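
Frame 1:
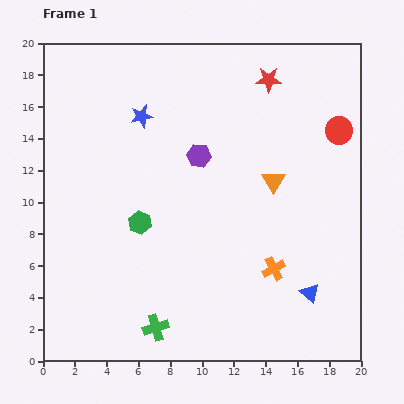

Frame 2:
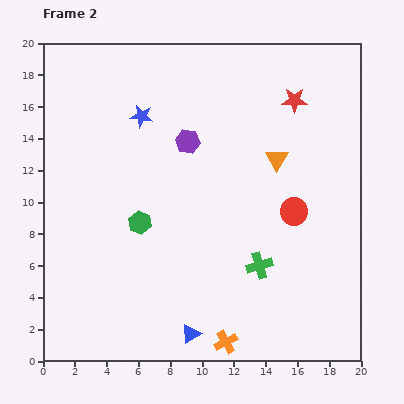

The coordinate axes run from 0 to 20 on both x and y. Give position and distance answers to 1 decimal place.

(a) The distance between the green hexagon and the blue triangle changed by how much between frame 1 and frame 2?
-3.9

Distance in frame 1: 11.6. Distance in frame 2: 7.7.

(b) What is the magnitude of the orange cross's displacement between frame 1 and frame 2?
5.5

The orange cross moved from (14.5, 5.8) to (11.5, 1.2), a distance of √(3.0² + 4.6²) ≈ 5.5.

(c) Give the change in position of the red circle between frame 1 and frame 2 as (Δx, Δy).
(-2.8, -5.1)

The red circle was at (18.6, 14.5) in frame 1 and (15.8, 9.4) in frame 2.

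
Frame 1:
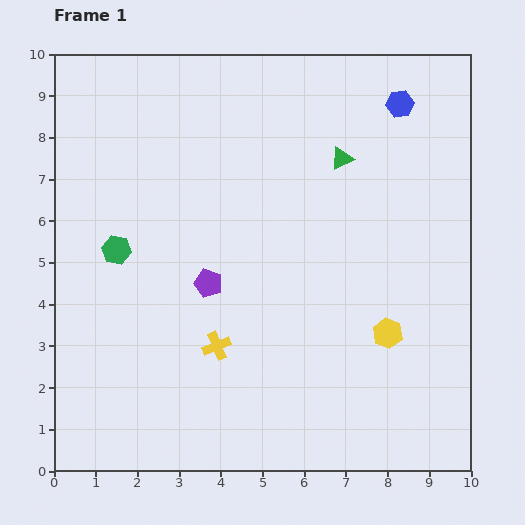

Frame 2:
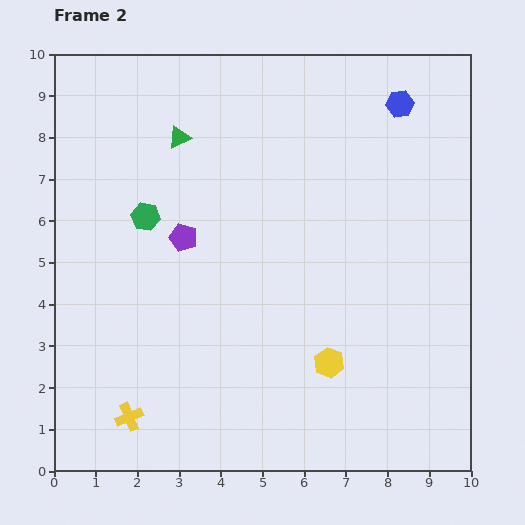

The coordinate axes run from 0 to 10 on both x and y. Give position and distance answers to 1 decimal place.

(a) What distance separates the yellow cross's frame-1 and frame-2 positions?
2.7

The yellow cross moved from (3.9, 3.0) to (1.8, 1.3), a distance of √(2.1² + 1.7²) ≈ 2.7.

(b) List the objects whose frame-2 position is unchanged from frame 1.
the blue hexagon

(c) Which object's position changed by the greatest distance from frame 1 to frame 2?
the green triangle

(moved 3.9; next 2.7)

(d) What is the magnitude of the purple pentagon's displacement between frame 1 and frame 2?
1.3

The purple pentagon moved from (3.7, 4.5) to (3.1, 5.6), a distance of √(0.6² + 1.1²) ≈ 1.3.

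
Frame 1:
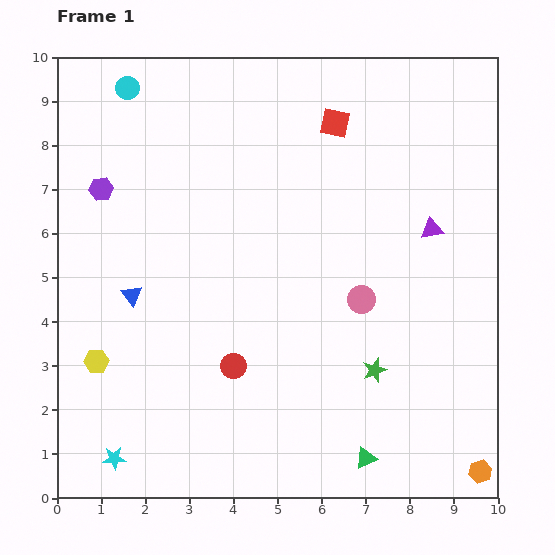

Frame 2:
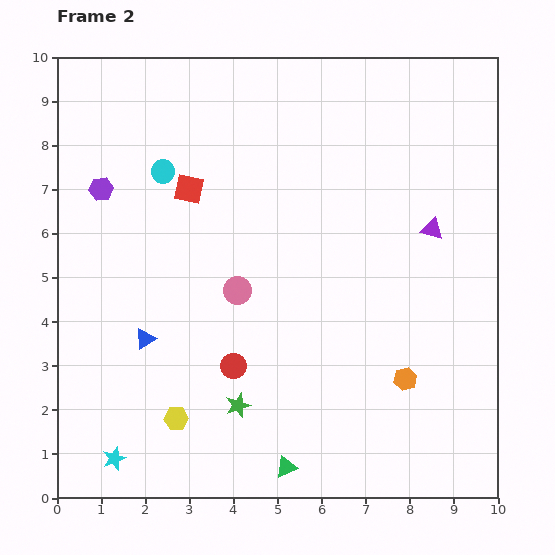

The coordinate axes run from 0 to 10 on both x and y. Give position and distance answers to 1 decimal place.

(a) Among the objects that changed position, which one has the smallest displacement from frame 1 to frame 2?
the blue triangle

(moved 1.0)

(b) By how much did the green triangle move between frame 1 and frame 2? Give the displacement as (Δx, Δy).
(-1.8, -0.2)

The green triangle was at (7.0, 0.9) in frame 1 and (5.2, 0.7) in frame 2.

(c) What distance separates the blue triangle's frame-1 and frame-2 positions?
1.0

The blue triangle moved from (1.7, 4.6) to (2.0, 3.6), a distance of √(0.3² + 1.0²) ≈ 1.0.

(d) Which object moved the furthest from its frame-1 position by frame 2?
the red square

(moved 3.6; next 3.2)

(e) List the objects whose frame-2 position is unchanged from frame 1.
the cyan star, the red circle, the purple hexagon, the purple triangle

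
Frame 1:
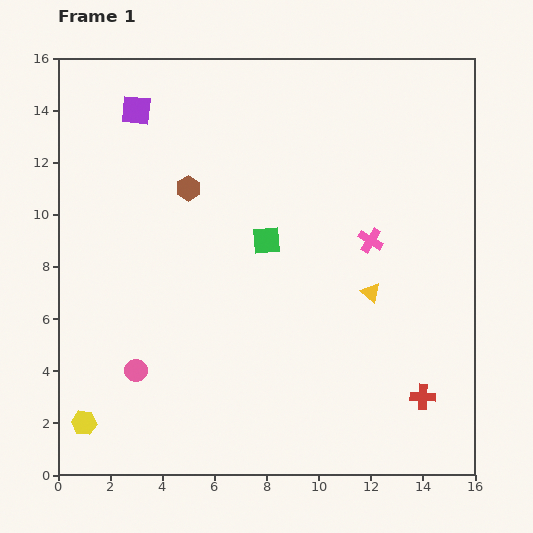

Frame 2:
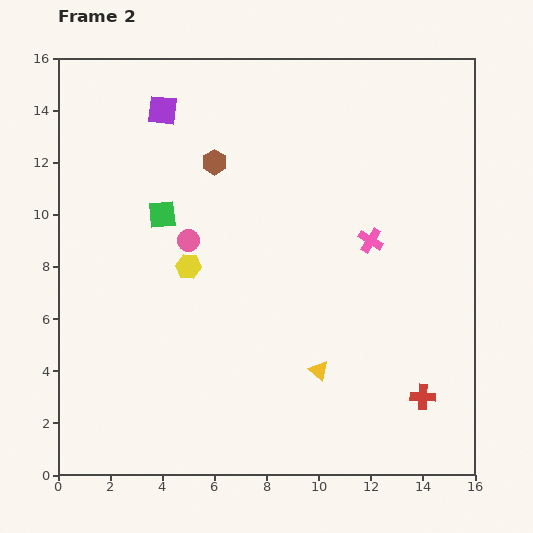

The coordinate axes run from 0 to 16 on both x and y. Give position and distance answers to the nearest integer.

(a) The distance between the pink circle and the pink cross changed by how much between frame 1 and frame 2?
-3

Distance in frame 1: 10. Distance in frame 2: 7.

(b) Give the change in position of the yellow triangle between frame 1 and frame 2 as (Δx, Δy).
(-2, -3)

The yellow triangle was at (12, 7) in frame 1 and (10, 4) in frame 2.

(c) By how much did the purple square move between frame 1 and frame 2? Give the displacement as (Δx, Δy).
(1, 0)

The purple square was at (3, 14) in frame 1 and (4, 14) in frame 2.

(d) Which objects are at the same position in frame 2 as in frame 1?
the red cross, the pink cross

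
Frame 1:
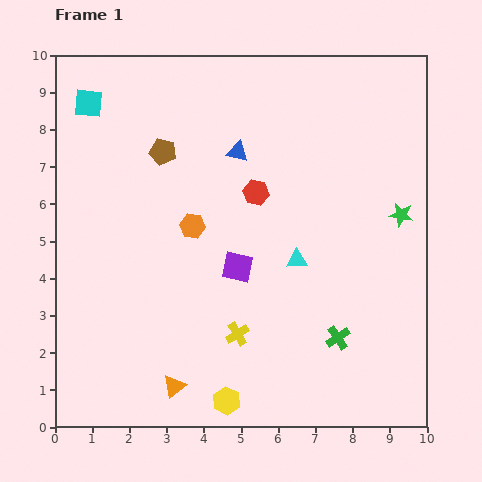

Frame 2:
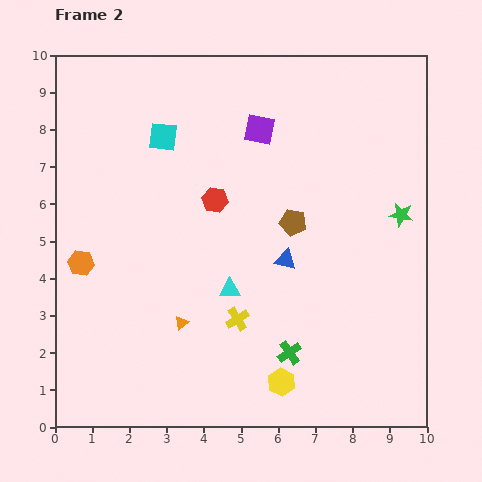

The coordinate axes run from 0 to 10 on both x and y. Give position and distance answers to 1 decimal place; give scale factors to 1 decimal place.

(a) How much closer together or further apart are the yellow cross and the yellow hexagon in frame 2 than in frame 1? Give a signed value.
+0.3

Distance in frame 1: 1.8. Distance in frame 2: 2.1.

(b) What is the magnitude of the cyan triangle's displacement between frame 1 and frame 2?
2.0

The cyan triangle moved from (6.5, 4.5) to (4.7, 3.7), a distance of √(1.8² + 0.8²) ≈ 2.0.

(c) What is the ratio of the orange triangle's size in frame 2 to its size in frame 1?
0.6×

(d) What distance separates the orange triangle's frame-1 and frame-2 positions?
1.7

The orange triangle moved from (3.2, 1.1) to (3.4, 2.8), a distance of √(0.2² + 1.7²) ≈ 1.7.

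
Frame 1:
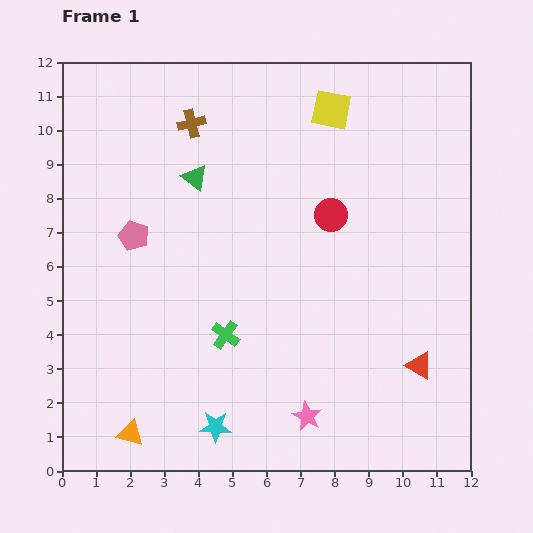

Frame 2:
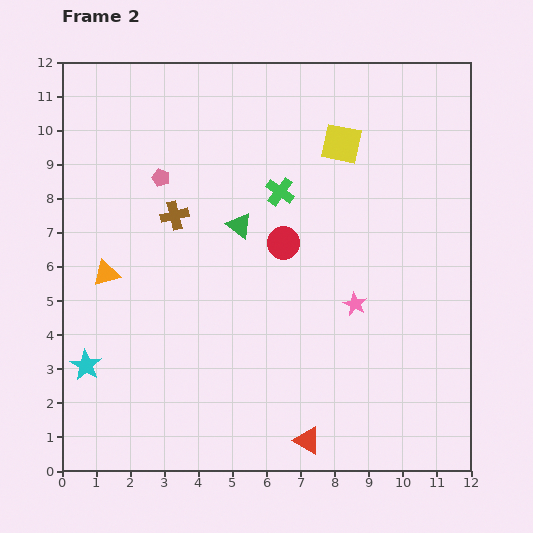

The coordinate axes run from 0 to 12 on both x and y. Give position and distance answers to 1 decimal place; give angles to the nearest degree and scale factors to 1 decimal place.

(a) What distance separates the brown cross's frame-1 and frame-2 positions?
2.7

The brown cross moved from (3.8, 10.2) to (3.3, 7.5), a distance of √(0.5² + 2.7²) ≈ 2.7.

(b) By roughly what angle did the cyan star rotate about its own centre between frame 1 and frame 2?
30° clockwise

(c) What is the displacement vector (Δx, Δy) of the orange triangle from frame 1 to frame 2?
(-0.7, 4.7)

The orange triangle was at (2.0, 1.1) in frame 1 and (1.3, 5.8) in frame 2.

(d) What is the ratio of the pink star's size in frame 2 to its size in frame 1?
0.8×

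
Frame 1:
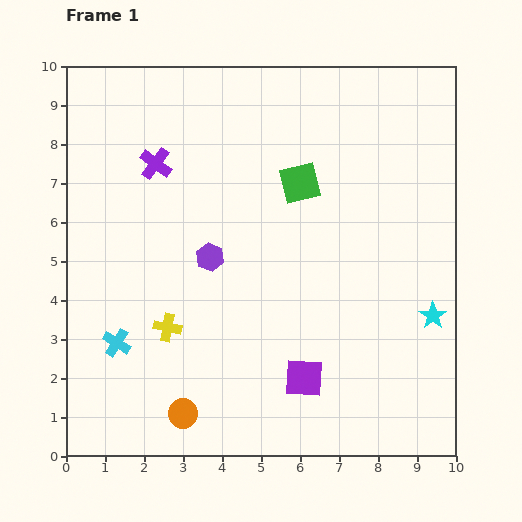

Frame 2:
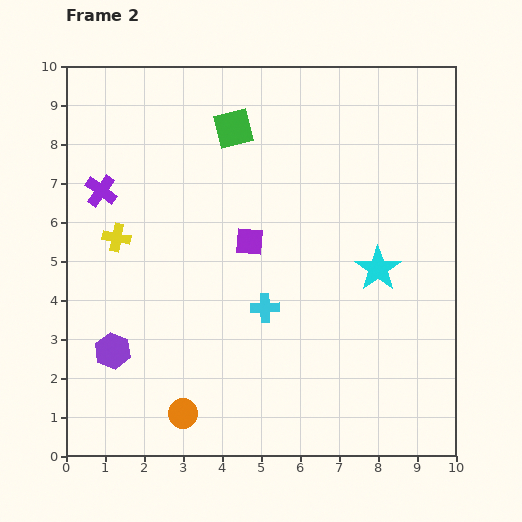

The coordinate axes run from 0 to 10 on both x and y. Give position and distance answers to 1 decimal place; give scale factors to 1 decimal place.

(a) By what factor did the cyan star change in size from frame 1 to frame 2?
1.7×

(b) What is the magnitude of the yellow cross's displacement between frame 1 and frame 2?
2.6

The yellow cross moved from (2.6, 3.3) to (1.3, 5.6), a distance of √(1.3² + 2.3²) ≈ 2.6.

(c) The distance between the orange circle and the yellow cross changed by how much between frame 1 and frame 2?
+2.6

Distance in frame 1: 2.2. Distance in frame 2: 4.8.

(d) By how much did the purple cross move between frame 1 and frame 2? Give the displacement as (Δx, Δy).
(-1.4, -0.7)

The purple cross was at (2.3, 7.5) in frame 1 and (0.9, 6.8) in frame 2.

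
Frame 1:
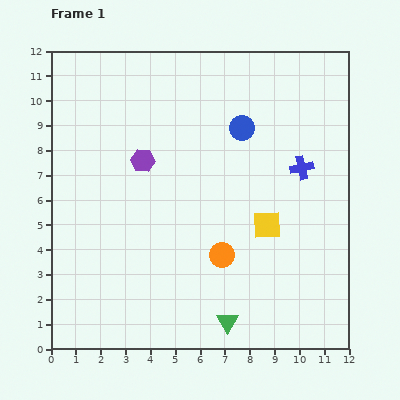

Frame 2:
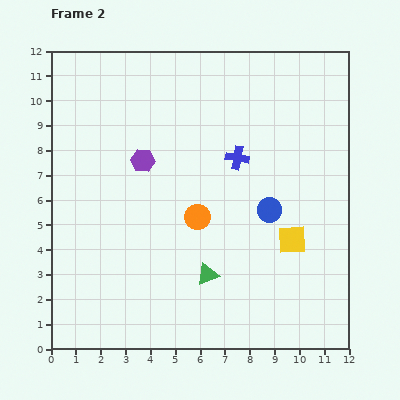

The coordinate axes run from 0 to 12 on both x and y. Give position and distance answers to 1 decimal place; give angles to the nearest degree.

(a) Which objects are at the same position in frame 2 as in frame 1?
the purple hexagon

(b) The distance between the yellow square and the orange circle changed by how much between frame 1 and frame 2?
+1.7

Distance in frame 1: 2.2. Distance in frame 2: 3.9.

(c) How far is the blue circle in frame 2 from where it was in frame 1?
3.5

The blue circle moved from (7.7, 8.9) to (8.8, 5.6), a distance of √(1.1² + 3.3²) ≈ 3.5.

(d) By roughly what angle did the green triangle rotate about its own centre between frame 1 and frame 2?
39° clockwise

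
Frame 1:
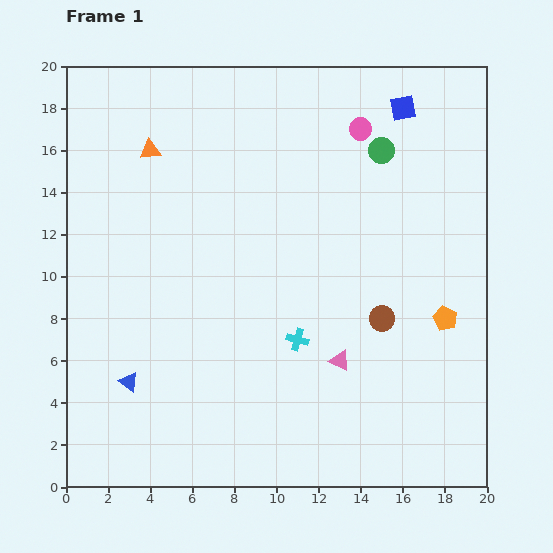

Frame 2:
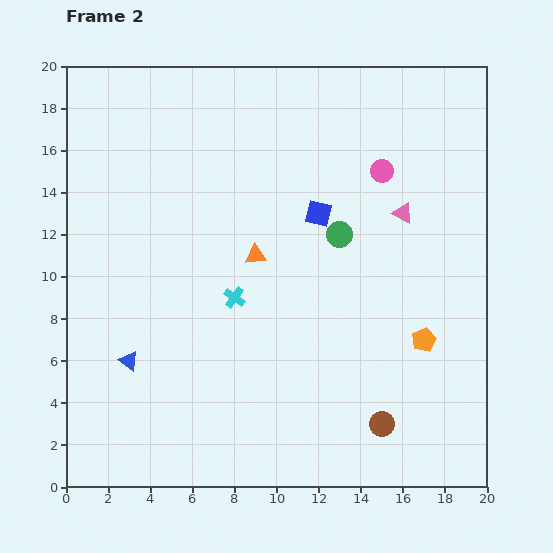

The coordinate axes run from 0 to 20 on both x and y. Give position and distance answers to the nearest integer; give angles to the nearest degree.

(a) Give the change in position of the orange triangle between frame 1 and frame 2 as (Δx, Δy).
(5, -5)

The orange triangle was at (4, 16) in frame 1 and (9, 11) in frame 2.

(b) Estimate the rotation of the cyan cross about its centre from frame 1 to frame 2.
19° clockwise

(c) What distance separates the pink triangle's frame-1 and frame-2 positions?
8

The pink triangle moved from (13, 6) to (16, 13), a distance of √(3² + 7²) ≈ 8.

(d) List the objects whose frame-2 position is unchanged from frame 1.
none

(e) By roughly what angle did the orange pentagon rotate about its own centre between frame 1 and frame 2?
22° clockwise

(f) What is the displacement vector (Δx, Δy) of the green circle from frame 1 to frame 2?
(-2, -4)

The green circle was at (15, 16) in frame 1 and (13, 12) in frame 2.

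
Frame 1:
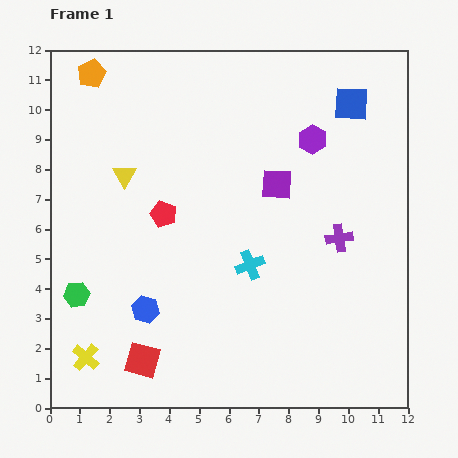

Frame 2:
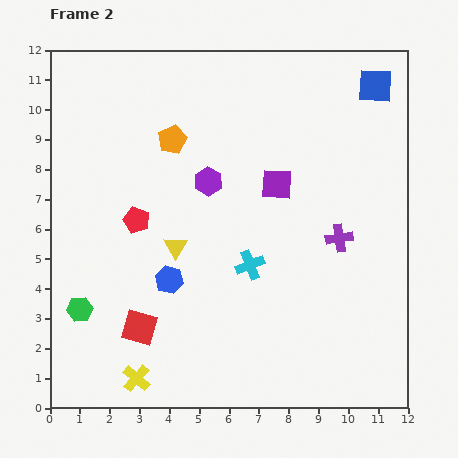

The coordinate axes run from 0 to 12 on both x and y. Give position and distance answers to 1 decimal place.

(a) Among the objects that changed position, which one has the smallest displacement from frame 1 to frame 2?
the green hexagon

(moved 0.5)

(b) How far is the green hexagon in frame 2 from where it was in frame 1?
0.5

The green hexagon moved from (0.9, 3.8) to (1.0, 3.3), a distance of √(0.1² + 0.5²) ≈ 0.5.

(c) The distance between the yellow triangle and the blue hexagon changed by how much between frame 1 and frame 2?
-3.5

Distance in frame 1: 4.6. Distance in frame 2: 1.1.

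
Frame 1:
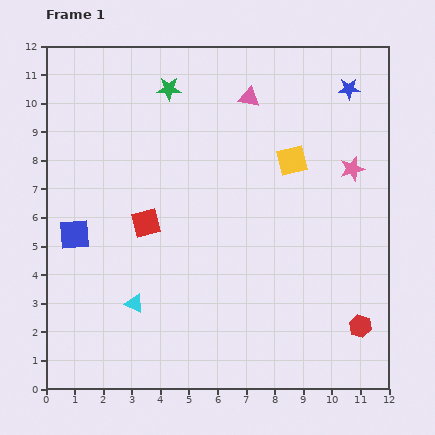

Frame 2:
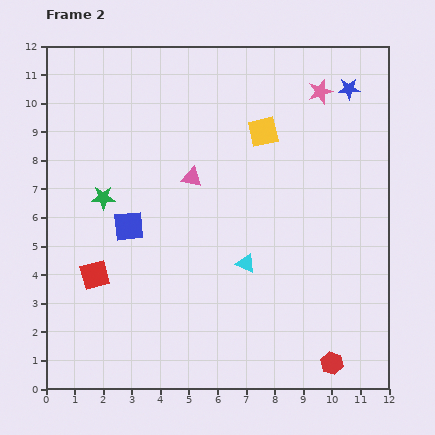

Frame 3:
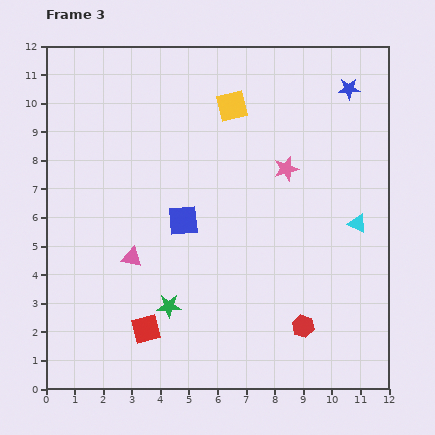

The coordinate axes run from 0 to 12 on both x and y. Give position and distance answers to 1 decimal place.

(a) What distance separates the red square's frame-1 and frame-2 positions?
2.5

The red square moved from (3.5, 5.8) to (1.7, 4.0), a distance of √(1.8² + 1.8²) ≈ 2.5.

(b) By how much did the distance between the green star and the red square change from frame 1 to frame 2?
-2.1

Distance in frame 1: 4.8. Distance in frame 2: 2.7.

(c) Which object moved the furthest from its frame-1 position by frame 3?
the cyan triangle

(moved 8.3; next 7.6)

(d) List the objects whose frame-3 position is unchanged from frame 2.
the blue star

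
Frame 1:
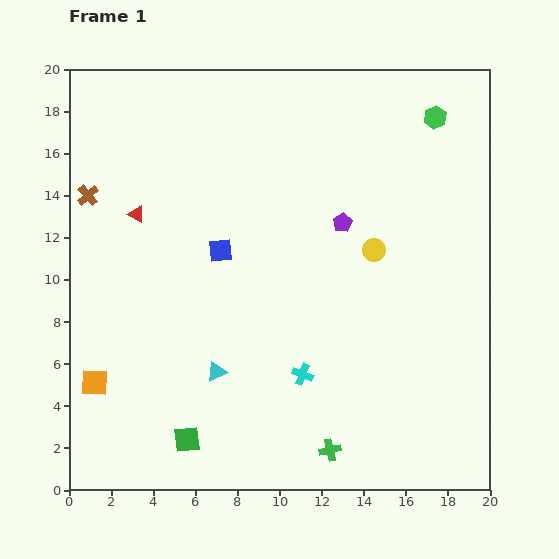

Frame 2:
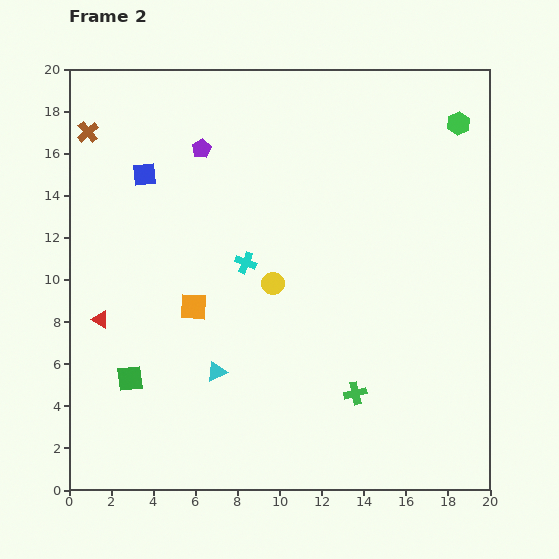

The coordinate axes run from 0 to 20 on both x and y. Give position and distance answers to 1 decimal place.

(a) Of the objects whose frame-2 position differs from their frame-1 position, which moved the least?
the green hexagon

(moved 1.1)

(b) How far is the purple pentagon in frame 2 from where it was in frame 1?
7.6

The purple pentagon moved from (13.0, 12.7) to (6.3, 16.2), a distance of √(6.7² + 3.5²) ≈ 7.6.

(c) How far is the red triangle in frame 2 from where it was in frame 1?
5.3

The red triangle moved from (3.2, 13.1) to (1.5, 8.1), a distance of √(1.7² + 5.0²) ≈ 5.3.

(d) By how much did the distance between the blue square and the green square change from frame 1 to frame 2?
+0.6

Distance in frame 1: 9.1. Distance in frame 2: 9.7.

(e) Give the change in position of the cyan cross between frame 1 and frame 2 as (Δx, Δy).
(-2.7, 5.3)

The cyan cross was at (11.1, 5.5) in frame 1 and (8.4, 10.8) in frame 2.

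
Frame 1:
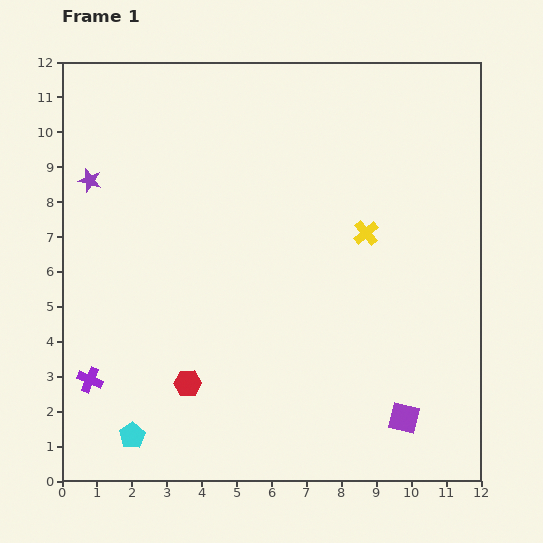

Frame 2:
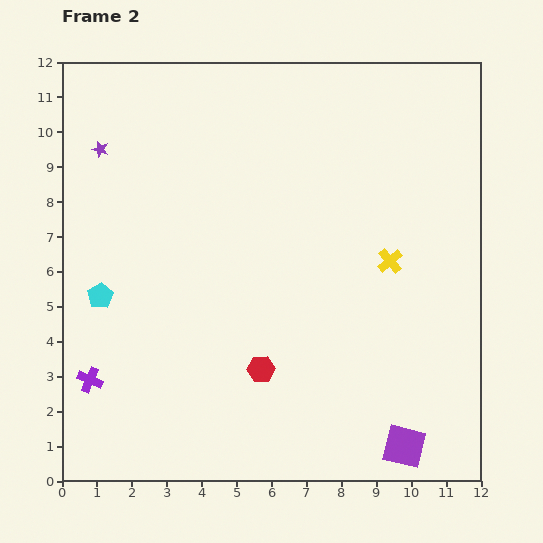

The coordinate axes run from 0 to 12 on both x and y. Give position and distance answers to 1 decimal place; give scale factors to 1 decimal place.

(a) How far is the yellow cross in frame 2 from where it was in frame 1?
1.1

The yellow cross moved from (8.7, 7.1) to (9.4, 6.3), a distance of √(0.7² + 0.8²) ≈ 1.1.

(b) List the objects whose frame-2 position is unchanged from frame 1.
the purple cross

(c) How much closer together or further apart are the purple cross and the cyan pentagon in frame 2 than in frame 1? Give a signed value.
+0.4

Distance in frame 1: 2.0. Distance in frame 2: 2.4.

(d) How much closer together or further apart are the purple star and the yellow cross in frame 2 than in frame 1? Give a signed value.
+0.9

Distance in frame 1: 8.0. Distance in frame 2: 8.9.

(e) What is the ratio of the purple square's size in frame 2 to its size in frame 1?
1.4×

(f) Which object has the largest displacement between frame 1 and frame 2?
the cyan pentagon

(moved 4.1; next 2.1)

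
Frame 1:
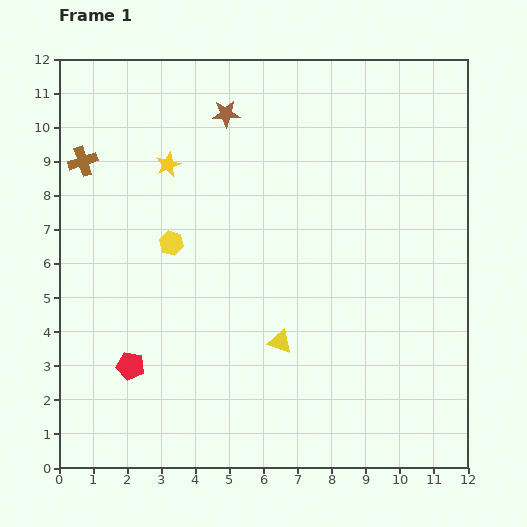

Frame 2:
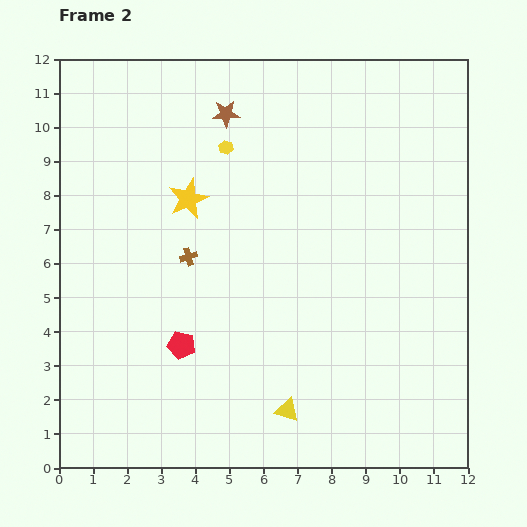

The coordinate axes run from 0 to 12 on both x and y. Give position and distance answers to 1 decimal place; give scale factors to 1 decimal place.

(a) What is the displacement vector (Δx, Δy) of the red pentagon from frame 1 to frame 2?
(1.5, 0.6)

The red pentagon was at (2.1, 3.0) in frame 1 and (3.6, 3.6) in frame 2.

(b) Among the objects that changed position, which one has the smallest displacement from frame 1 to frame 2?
the yellow star

(moved 1.2)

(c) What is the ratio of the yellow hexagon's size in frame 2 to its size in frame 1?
0.6×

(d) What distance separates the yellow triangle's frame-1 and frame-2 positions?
2.0

The yellow triangle moved from (6.5, 3.7) to (6.7, 1.7), a distance of √(0.2² + 2.0²) ≈ 2.0.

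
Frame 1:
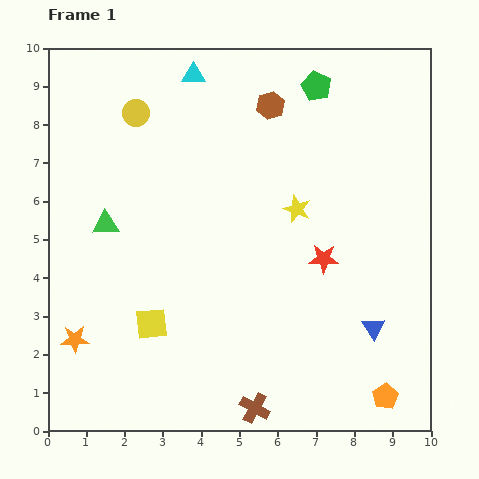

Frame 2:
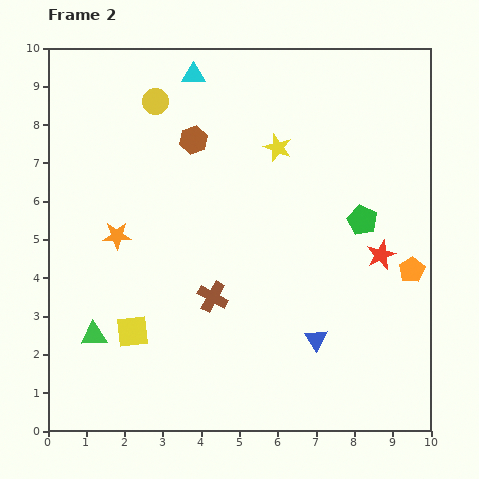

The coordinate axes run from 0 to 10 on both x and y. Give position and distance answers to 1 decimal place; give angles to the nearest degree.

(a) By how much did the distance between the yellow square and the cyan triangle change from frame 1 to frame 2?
+0.3

Distance in frame 1: 6.6. Distance in frame 2: 6.9.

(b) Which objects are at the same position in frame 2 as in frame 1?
the cyan triangle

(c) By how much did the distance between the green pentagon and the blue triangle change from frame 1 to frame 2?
-3.2

Distance in frame 1: 6.5. Distance in frame 2: 3.3.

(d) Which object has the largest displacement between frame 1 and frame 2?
the green pentagon

(moved 3.7; next 3.4)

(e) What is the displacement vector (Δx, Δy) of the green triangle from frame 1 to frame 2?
(-0.3, -2.9)

The green triangle was at (1.5, 5.4) in frame 1 and (1.2, 2.5) in frame 2.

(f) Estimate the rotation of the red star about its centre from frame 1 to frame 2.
24° counter-clockwise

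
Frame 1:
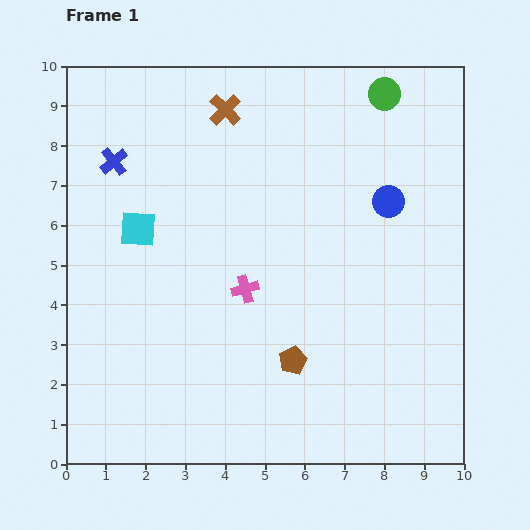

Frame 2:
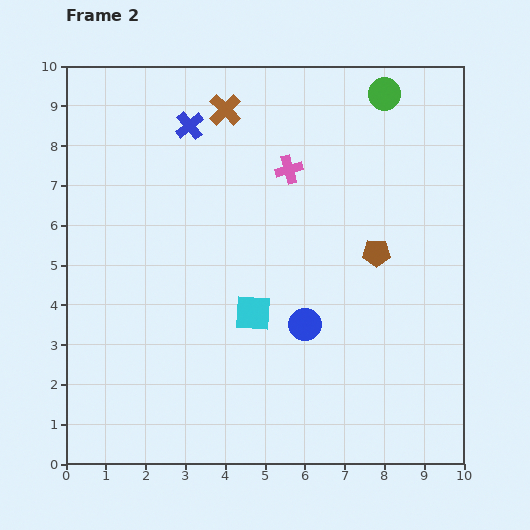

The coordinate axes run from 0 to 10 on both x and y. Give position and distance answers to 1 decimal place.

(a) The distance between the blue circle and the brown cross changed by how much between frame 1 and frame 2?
+1.1

Distance in frame 1: 4.7. Distance in frame 2: 5.8.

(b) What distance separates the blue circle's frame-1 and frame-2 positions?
3.7

The blue circle moved from (8.1, 6.6) to (6.0, 3.5), a distance of √(2.1² + 3.1²) ≈ 3.7.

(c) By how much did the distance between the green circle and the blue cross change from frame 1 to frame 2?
-2.0

Distance in frame 1: 7.0. Distance in frame 2: 5.0.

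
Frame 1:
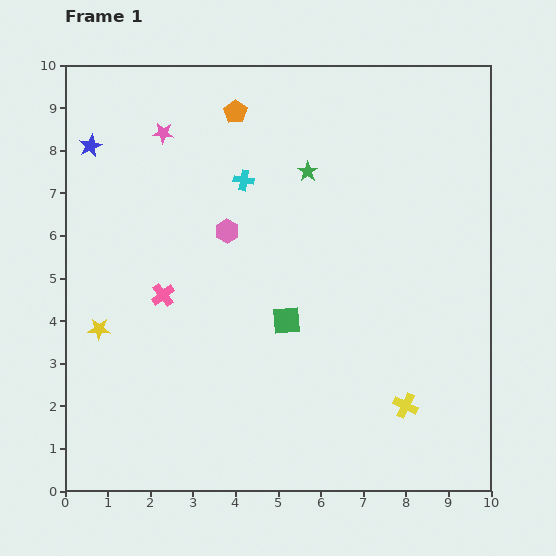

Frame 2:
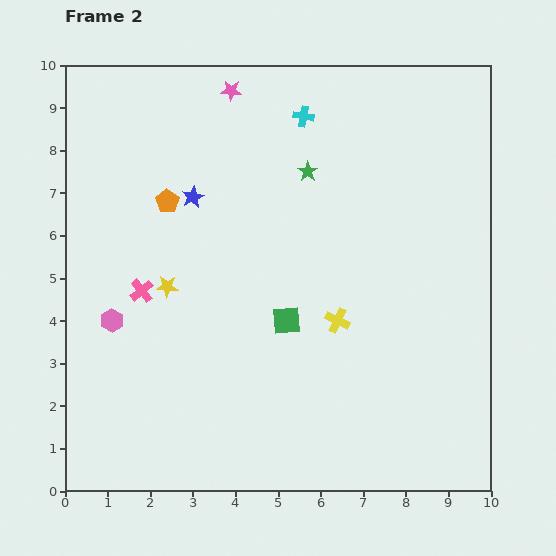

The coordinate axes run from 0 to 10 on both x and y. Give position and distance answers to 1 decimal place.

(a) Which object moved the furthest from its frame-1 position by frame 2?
the pink hexagon

(moved 3.4; next 2.7)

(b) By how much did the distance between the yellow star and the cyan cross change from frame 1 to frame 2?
+0.2

Distance in frame 1: 4.9. Distance in frame 2: 5.1.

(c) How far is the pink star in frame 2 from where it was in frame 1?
1.9

The pink star moved from (2.3, 8.4) to (3.9, 9.4), a distance of √(1.6² + 1.0²) ≈ 1.9.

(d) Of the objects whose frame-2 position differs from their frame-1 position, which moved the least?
the pink cross

(moved 0.5)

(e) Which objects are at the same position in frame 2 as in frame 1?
the green star, the green square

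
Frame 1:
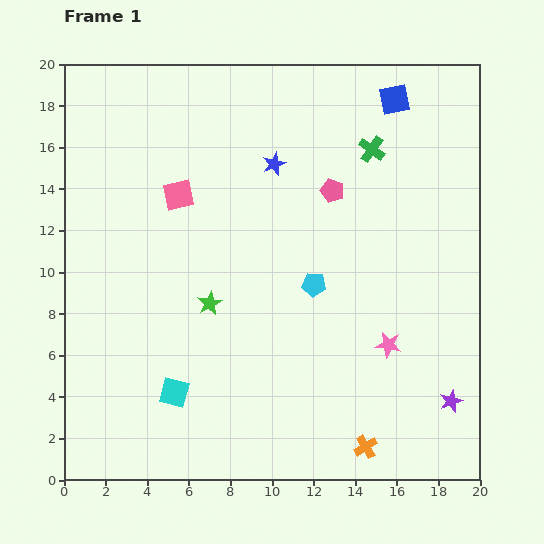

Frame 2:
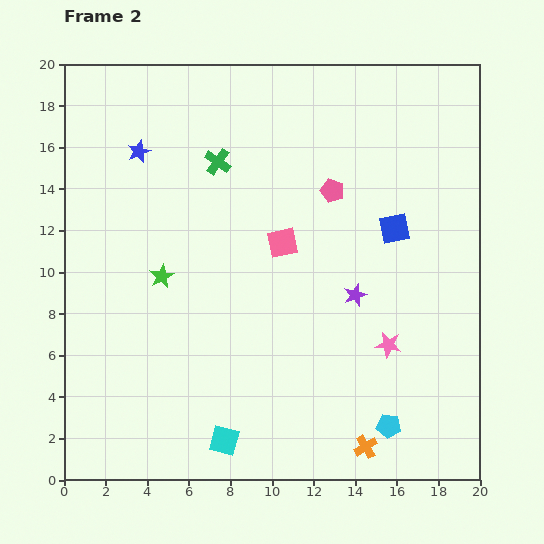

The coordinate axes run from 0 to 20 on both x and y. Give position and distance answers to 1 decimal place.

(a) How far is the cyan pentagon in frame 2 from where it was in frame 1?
7.7

The cyan pentagon moved from (12.0, 9.4) to (15.6, 2.6), a distance of √(3.6² + 6.8²) ≈ 7.7.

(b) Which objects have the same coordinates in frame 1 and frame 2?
the pink pentagon, the orange cross, the pink star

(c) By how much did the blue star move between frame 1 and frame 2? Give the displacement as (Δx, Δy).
(-6.5, 0.6)

The blue star was at (10.1, 15.2) in frame 1 and (3.6, 15.8) in frame 2.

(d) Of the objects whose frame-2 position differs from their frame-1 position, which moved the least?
the green star

(moved 2.6)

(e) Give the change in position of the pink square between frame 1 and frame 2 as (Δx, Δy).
(5.0, -2.3)

The pink square was at (5.5, 13.7) in frame 1 and (10.5, 11.4) in frame 2.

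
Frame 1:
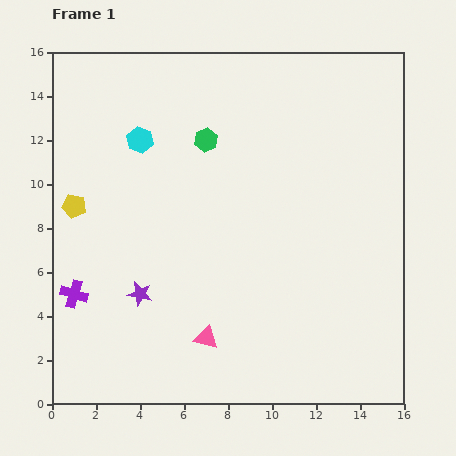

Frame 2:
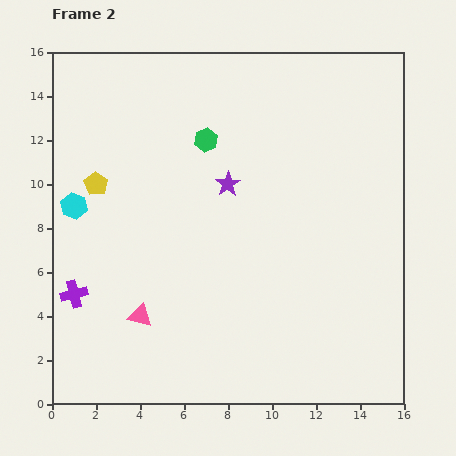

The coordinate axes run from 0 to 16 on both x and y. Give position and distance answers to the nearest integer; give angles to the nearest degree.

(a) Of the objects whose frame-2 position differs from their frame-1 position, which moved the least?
the yellow pentagon

(moved 1)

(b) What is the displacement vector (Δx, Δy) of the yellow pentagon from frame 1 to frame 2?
(1, 1)

The yellow pentagon was at (1, 9) in frame 1 and (2, 10) in frame 2.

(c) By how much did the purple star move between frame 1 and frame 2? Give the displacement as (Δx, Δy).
(4, 5)

The purple star was at (4, 5) in frame 1 and (8, 10) in frame 2.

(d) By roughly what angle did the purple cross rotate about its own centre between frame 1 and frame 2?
31° counter-clockwise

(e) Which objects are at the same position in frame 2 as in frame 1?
the green hexagon, the purple cross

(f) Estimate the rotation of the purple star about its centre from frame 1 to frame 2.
27° clockwise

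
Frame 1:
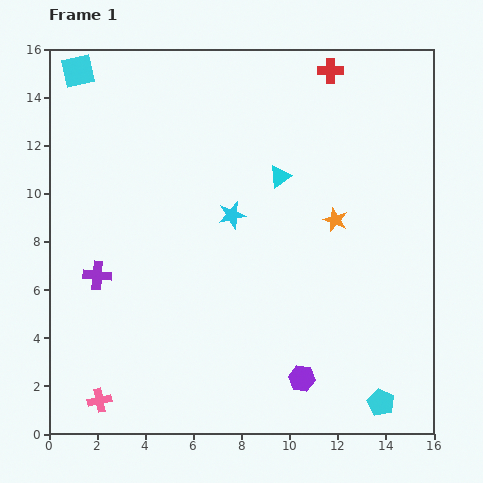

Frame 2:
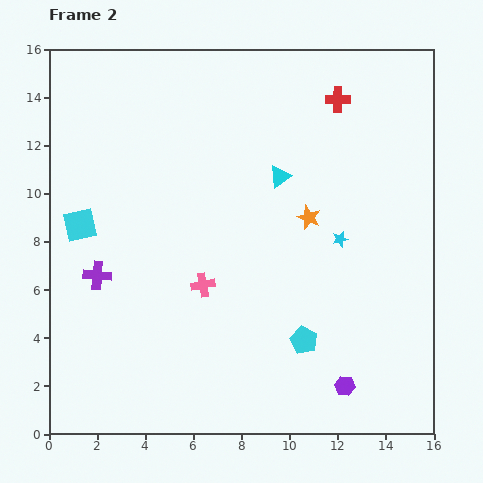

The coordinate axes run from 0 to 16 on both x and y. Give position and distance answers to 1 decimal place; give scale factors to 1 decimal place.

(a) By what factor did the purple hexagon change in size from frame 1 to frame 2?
0.8×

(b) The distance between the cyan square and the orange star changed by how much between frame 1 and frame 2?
-2.9

Distance in frame 1: 12.4. Distance in frame 2: 9.5.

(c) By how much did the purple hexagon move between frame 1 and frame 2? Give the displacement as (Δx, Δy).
(1.8, -0.3)

The purple hexagon was at (10.5, 2.3) in frame 1 and (12.3, 2.0) in frame 2.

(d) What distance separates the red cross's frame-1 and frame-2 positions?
1.2

The red cross moved from (11.7, 15.1) to (12.0, 13.9), a distance of √(0.3² + 1.2²) ≈ 1.2.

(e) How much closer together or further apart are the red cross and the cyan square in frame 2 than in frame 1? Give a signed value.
+1.4

Distance in frame 1: 10.5. Distance in frame 2: 11.9.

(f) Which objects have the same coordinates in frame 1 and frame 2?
the cyan triangle, the purple cross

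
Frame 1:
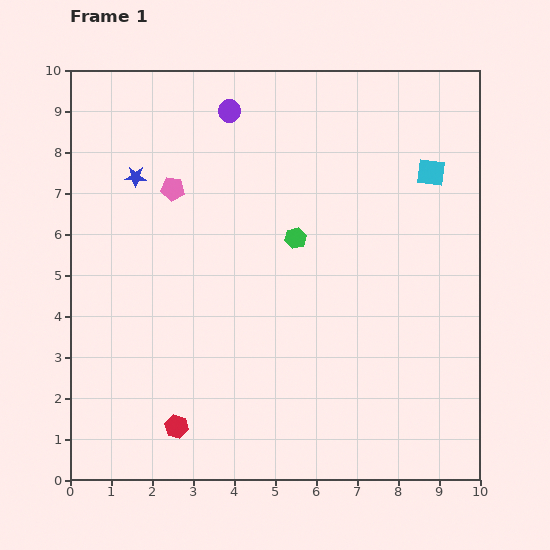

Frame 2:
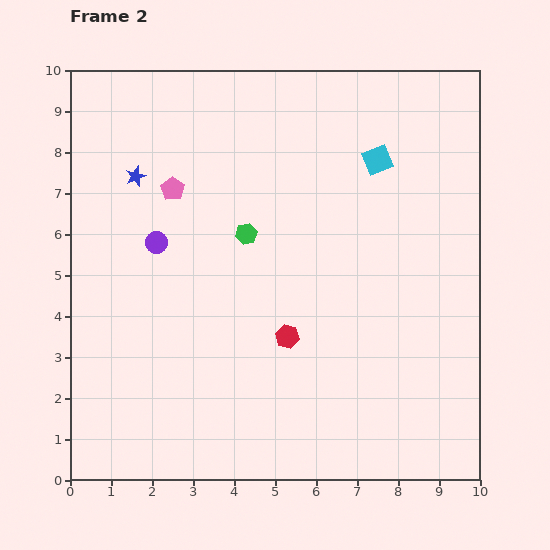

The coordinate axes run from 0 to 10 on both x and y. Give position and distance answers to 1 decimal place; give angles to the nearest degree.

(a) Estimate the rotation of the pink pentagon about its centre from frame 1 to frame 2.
28° clockwise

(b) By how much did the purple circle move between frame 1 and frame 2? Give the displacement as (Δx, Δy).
(-1.8, -3.2)

The purple circle was at (3.9, 9.0) in frame 1 and (2.1, 5.8) in frame 2.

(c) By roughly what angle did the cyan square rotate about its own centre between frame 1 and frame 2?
29° counter-clockwise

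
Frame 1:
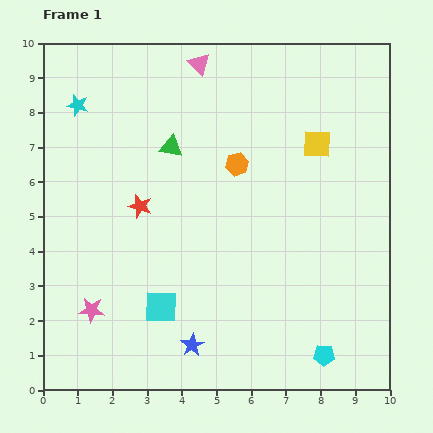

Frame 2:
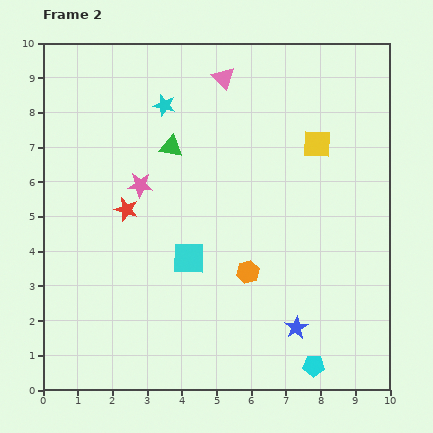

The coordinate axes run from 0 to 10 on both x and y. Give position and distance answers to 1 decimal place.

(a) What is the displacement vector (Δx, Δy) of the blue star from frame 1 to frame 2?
(3.0, 0.5)

The blue star was at (4.3, 1.3) in frame 1 and (7.3, 1.8) in frame 2.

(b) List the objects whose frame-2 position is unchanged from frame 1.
the yellow square, the green triangle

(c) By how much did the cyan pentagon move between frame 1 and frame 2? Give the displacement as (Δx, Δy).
(-0.3, -0.3)

The cyan pentagon was at (8.1, 1.0) in frame 1 and (7.8, 0.7) in frame 2.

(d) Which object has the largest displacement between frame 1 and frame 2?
the pink star

(moved 3.9; next 3.1)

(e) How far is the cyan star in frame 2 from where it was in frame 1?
2.5

The cyan star moved from (1.0, 8.2) to (3.5, 8.2), a distance of √(2.5² + 0.0²) ≈ 2.5.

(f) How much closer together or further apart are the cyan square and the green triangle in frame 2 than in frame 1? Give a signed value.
-1.4

Distance in frame 1: 4.6. Distance in frame 2: 3.2.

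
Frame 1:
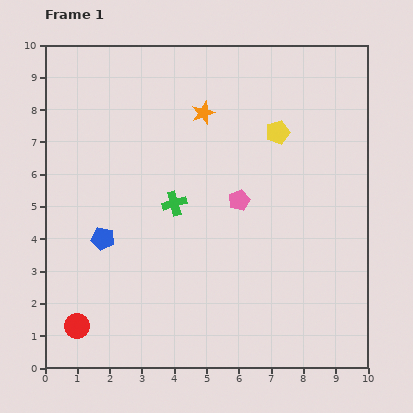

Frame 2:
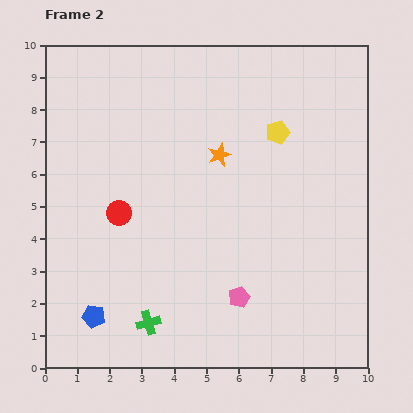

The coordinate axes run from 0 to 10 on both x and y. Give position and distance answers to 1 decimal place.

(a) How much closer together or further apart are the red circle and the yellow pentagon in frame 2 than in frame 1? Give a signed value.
-3.1

Distance in frame 1: 8.6. Distance in frame 2: 5.5.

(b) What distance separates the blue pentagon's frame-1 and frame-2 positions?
2.4

The blue pentagon moved from (1.8, 4.0) to (1.5, 1.6), a distance of √(0.3² + 2.4²) ≈ 2.4.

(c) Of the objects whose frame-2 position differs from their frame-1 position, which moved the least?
the orange star

(moved 1.4)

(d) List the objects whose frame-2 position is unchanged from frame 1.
the yellow pentagon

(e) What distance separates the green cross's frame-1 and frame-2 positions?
3.8

The green cross moved from (4.0, 5.1) to (3.2, 1.4), a distance of √(0.8² + 3.7²) ≈ 3.8.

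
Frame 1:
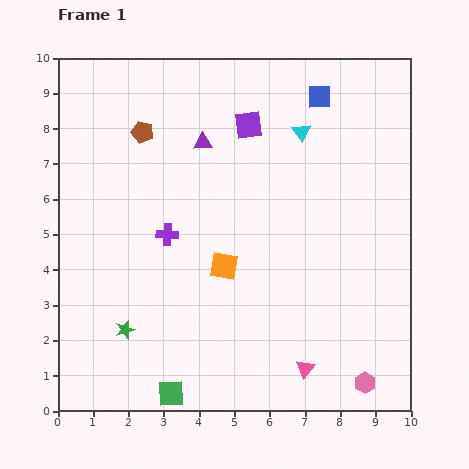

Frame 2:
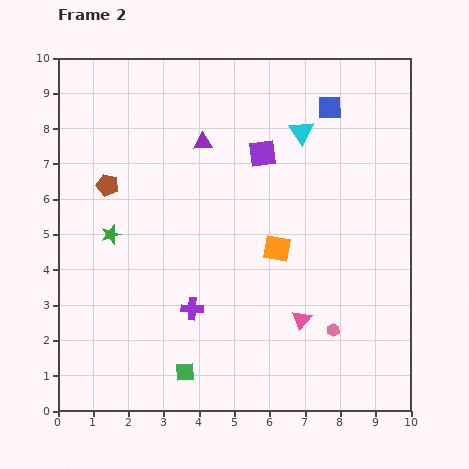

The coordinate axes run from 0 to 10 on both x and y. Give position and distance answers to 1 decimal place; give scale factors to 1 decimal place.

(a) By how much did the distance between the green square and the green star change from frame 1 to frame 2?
+2.2

Distance in frame 1: 2.2. Distance in frame 2: 4.4.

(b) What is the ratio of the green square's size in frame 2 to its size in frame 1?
0.7×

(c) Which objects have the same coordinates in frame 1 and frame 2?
the cyan triangle, the purple triangle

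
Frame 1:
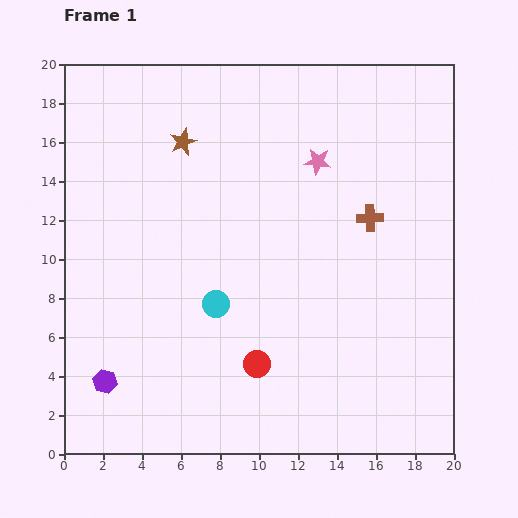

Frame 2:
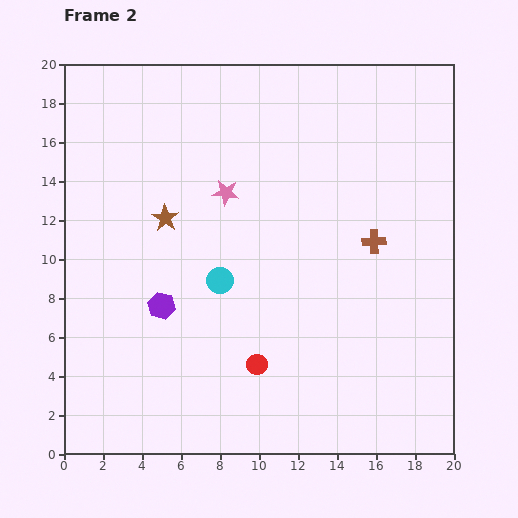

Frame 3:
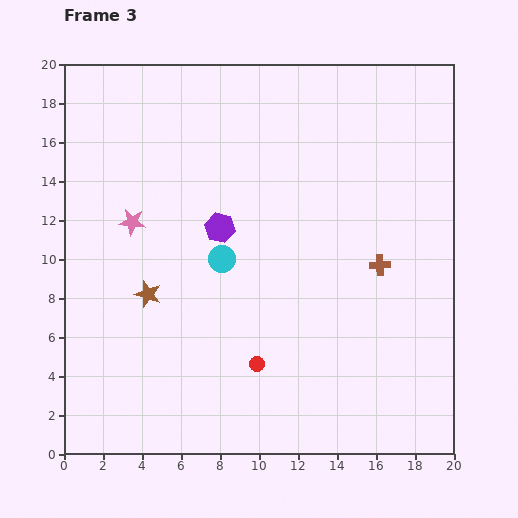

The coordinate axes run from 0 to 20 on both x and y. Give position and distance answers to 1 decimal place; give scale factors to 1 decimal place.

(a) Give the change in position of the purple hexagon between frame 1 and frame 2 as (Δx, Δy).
(2.9, 3.9)

The purple hexagon was at (2.1, 3.7) in frame 1 and (5.0, 7.6) in frame 2.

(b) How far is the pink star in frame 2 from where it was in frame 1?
5.0

The pink star moved from (13.0, 15.0) to (8.3, 13.4), a distance of √(4.7² + 1.6²) ≈ 5.0.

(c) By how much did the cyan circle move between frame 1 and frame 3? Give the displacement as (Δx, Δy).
(0.3, 2.3)

The cyan circle was at (7.8, 7.7) in frame 1 and (8.1, 10.0) in frame 3.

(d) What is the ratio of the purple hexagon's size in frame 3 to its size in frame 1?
1.3×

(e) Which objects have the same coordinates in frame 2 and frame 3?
the red circle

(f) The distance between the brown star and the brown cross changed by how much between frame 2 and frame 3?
+1.2

Distance in frame 2: 10.8. Distance in frame 3: 12.0.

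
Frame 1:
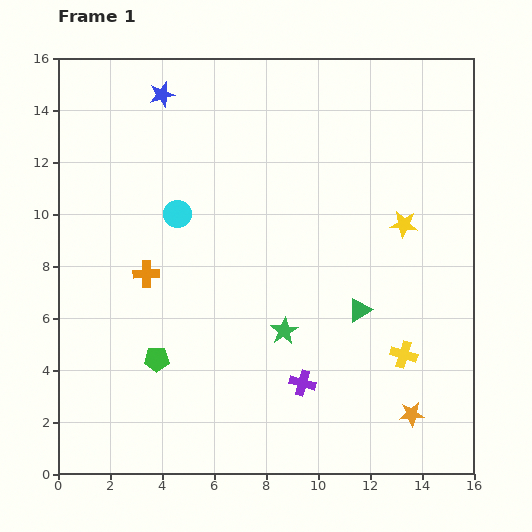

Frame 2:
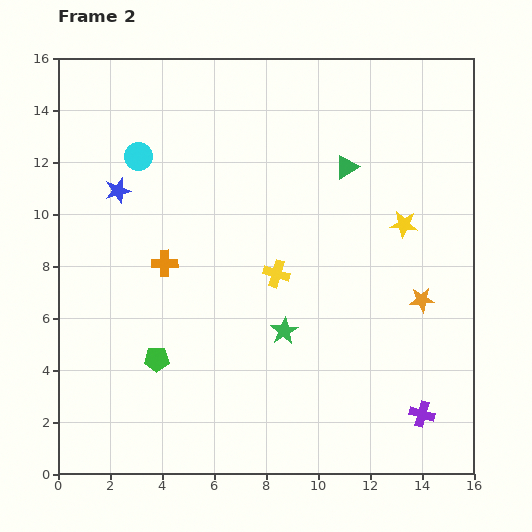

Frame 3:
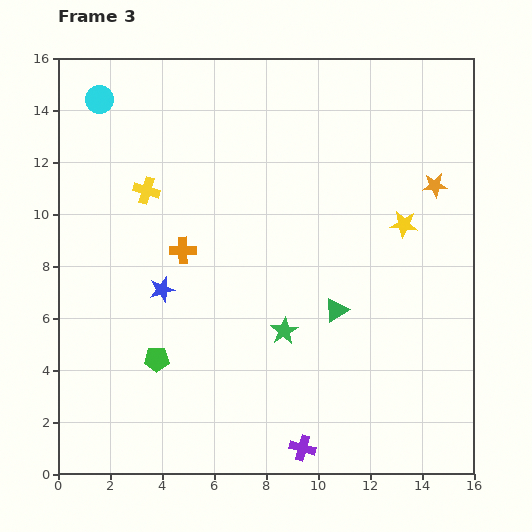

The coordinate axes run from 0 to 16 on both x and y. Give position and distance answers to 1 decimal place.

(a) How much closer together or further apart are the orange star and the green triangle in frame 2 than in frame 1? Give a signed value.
+1.4

Distance in frame 1: 4.5. Distance in frame 2: 5.9.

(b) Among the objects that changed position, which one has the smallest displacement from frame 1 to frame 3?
the green triangle

(moved 0.9)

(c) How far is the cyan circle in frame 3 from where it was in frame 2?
2.7

The cyan circle moved from (3.1, 12.2) to (1.6, 14.4), a distance of √(1.5² + 2.2²) ≈ 2.7.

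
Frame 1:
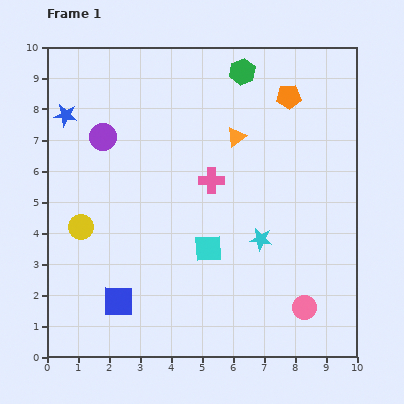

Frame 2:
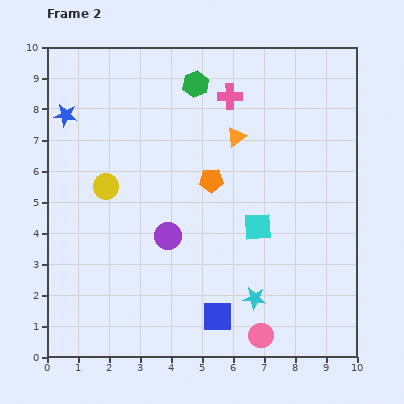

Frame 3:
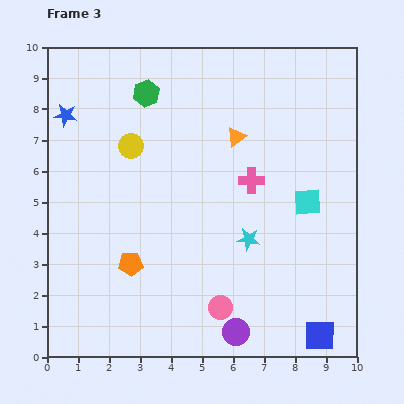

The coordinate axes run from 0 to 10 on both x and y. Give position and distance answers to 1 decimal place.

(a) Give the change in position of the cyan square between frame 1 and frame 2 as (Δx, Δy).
(1.6, 0.7)

The cyan square was at (5.2, 3.5) in frame 1 and (6.8, 4.2) in frame 2.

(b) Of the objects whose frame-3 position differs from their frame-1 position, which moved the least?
the cyan star

(moved 0.4)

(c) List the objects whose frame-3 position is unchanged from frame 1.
the orange triangle, the blue star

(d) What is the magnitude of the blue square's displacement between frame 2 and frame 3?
3.4

The blue square moved from (5.5, 1.3) to (8.8, 0.7), a distance of √(3.3² + 0.6²) ≈ 3.4.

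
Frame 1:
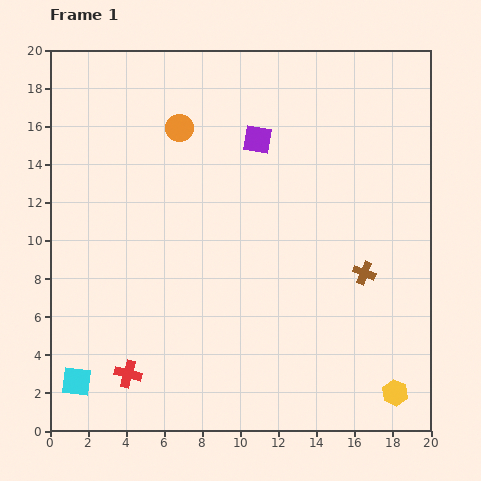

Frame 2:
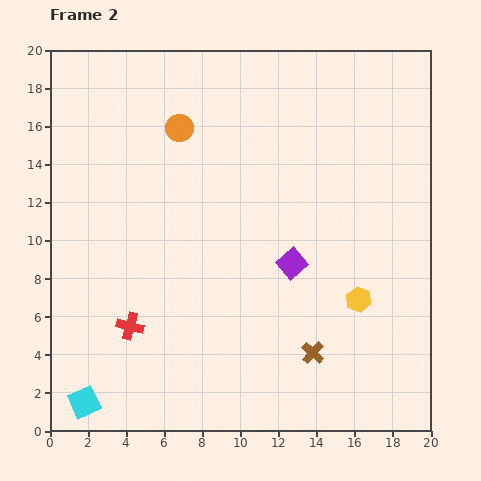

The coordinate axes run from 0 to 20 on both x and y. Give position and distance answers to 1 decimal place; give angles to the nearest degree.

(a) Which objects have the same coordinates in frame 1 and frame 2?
the orange circle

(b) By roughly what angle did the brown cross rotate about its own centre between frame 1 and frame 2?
20° clockwise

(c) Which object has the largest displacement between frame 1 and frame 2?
the purple square

(moved 6.7; next 5.3)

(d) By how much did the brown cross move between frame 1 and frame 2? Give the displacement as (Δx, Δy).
(-2.7, -4.2)

The brown cross was at (16.5, 8.3) in frame 1 and (13.8, 4.1) in frame 2.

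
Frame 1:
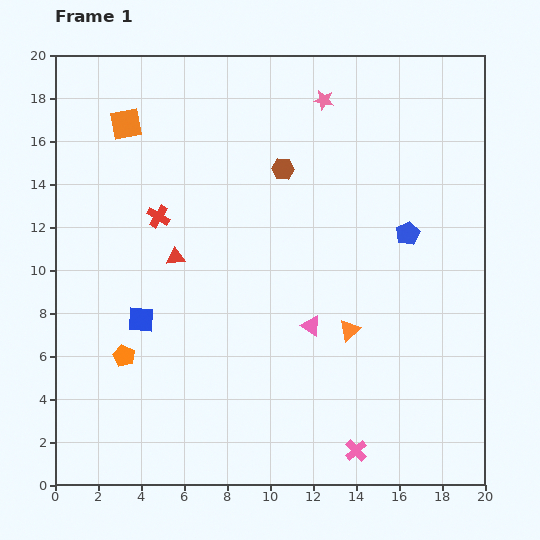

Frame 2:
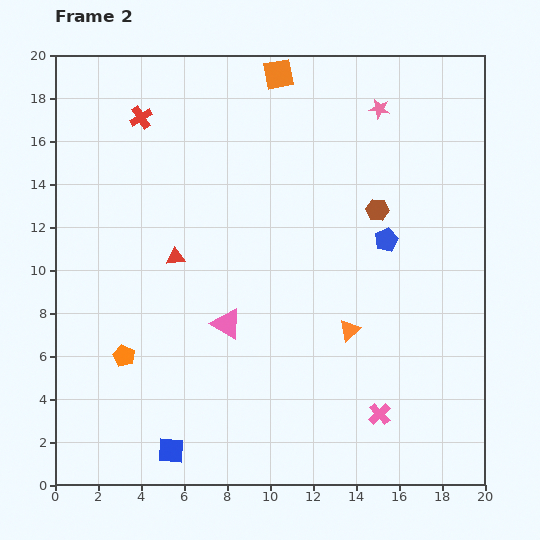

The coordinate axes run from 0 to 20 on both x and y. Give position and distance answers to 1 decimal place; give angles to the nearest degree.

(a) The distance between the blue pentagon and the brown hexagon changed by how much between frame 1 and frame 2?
-5.0

Distance in frame 1: 6.5. Distance in frame 2: 1.5.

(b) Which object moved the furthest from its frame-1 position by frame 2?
the orange square

(moved 7.5; next 6.3)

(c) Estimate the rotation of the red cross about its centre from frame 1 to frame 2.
28° clockwise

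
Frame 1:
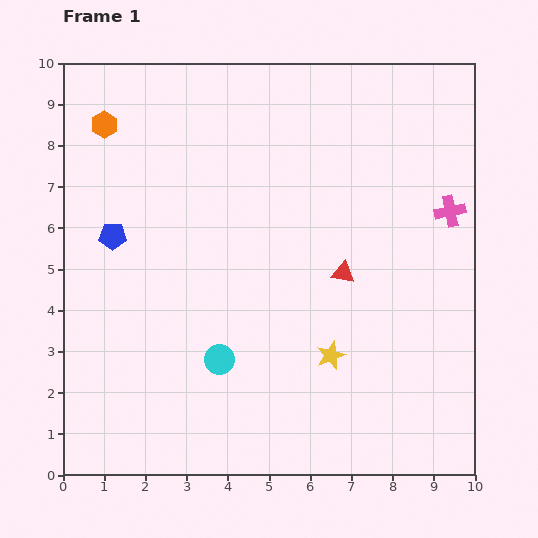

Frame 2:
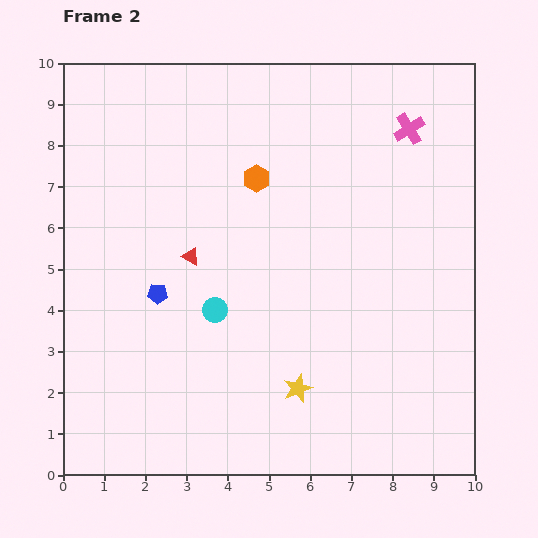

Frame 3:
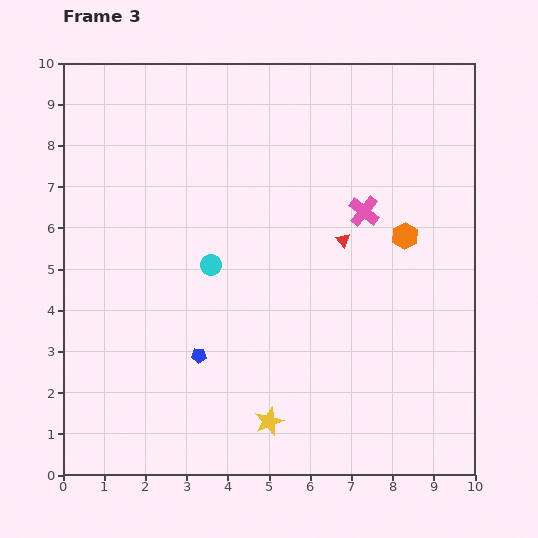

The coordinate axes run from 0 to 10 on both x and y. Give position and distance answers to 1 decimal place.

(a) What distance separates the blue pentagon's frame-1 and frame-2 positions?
1.8

The blue pentagon moved from (1.2, 5.8) to (2.3, 4.4), a distance of √(1.1² + 1.4²) ≈ 1.8.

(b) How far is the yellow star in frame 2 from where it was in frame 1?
1.1

The yellow star moved from (6.5, 2.9) to (5.7, 2.1), a distance of √(0.8² + 0.8²) ≈ 1.1.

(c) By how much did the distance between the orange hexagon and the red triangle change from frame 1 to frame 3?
-5.3

Distance in frame 1: 6.8. Distance in frame 3: 1.5.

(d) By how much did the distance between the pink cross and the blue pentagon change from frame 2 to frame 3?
-2.0

Distance in frame 2: 7.3. Distance in frame 3: 5.3.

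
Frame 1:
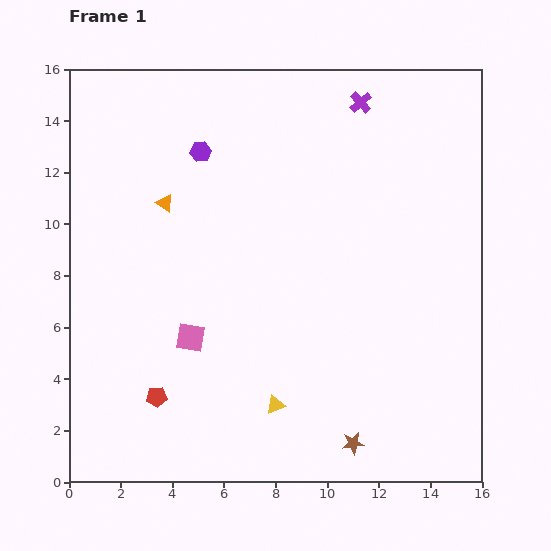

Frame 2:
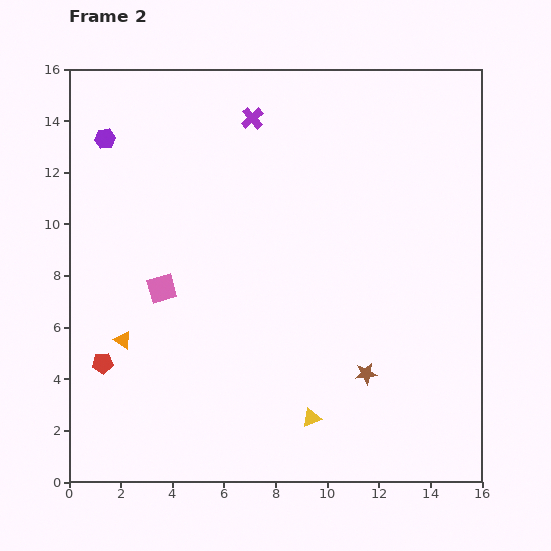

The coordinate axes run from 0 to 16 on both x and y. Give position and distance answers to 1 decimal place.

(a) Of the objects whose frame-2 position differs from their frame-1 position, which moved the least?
the yellow triangle

(moved 1.5)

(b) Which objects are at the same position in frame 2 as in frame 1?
none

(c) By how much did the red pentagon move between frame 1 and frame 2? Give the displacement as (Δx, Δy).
(-2.1, 1.3)

The red pentagon was at (3.4, 3.3) in frame 1 and (1.3, 4.6) in frame 2.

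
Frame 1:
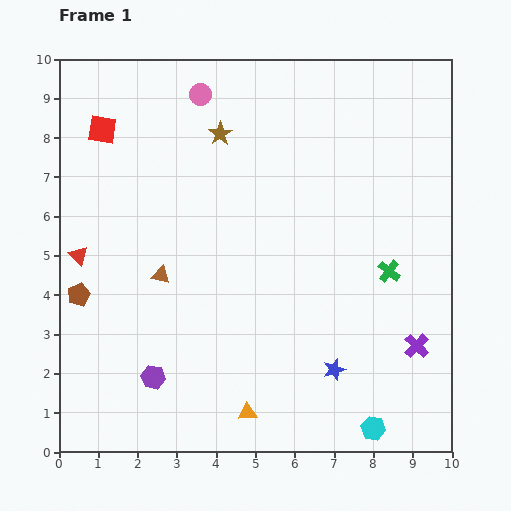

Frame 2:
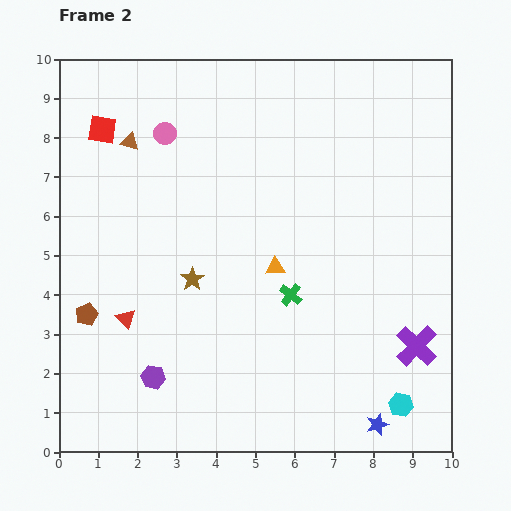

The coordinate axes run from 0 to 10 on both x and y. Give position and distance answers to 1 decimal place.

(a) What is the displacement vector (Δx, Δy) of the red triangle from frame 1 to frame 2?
(1.2, -1.6)

The red triangle was at (0.5, 5.0) in frame 1 and (1.7, 3.4) in frame 2.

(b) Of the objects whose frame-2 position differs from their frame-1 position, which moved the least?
the brown pentagon

(moved 0.5)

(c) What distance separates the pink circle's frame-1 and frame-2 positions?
1.3

The pink circle moved from (3.6, 9.1) to (2.7, 8.1), a distance of √(0.9² + 1.0²) ≈ 1.3.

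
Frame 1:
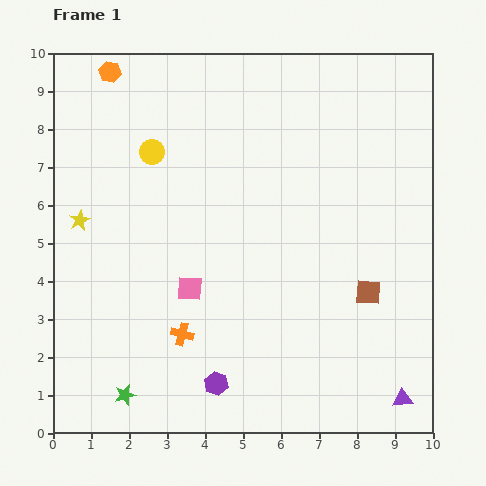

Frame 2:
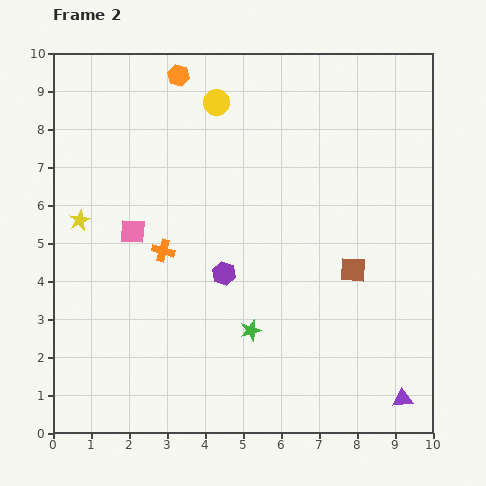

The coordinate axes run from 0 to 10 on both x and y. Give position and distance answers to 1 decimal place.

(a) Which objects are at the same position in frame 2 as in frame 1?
the yellow star, the purple triangle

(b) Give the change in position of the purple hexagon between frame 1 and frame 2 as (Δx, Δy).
(0.2, 2.9)

The purple hexagon was at (4.3, 1.3) in frame 1 and (4.5, 4.2) in frame 2.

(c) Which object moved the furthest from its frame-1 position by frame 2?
the green star

(moved 3.7; next 2.9)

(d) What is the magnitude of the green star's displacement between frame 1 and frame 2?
3.7

The green star moved from (1.9, 1.0) to (5.2, 2.7), a distance of √(3.3² + 1.7²) ≈ 3.7.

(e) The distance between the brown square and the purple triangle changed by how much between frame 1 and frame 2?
+0.7

Distance in frame 1: 2.9. Distance in frame 2: 3.6.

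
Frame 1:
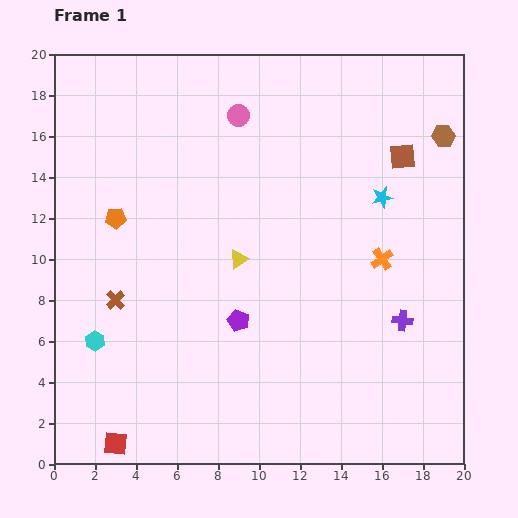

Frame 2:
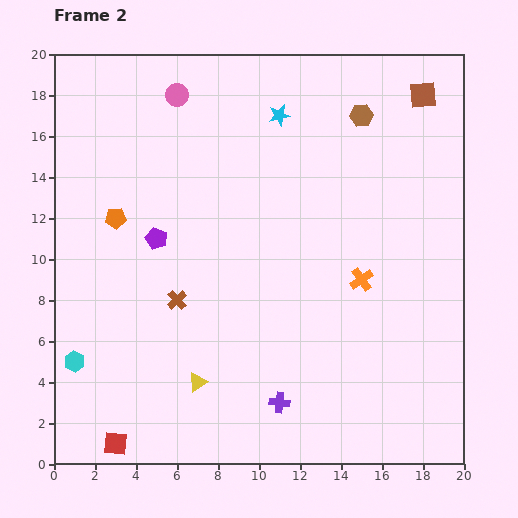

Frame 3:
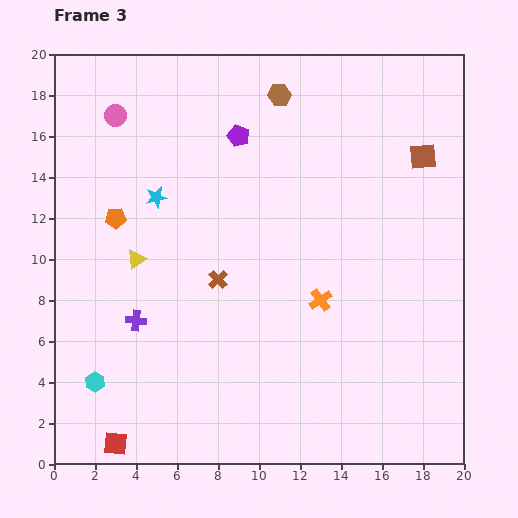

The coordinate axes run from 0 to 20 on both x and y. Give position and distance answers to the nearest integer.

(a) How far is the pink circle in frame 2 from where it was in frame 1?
3

The pink circle moved from (9, 17) to (6, 18), a distance of √(3² + 1²) ≈ 3.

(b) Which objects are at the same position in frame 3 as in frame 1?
the red square, the orange pentagon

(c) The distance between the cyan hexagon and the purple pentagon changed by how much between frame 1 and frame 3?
+7

Distance in frame 1: 7. Distance in frame 3: 14.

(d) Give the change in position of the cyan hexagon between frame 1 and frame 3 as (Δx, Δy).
(0, -2)

The cyan hexagon was at (2, 6) in frame 1 and (2, 4) in frame 3.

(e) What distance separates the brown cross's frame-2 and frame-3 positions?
2

The brown cross moved from (6, 8) to (8, 9), a distance of √(2² + 1²) ≈ 2.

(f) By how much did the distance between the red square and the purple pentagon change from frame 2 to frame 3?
+6

Distance in frame 2: 10. Distance in frame 3: 16.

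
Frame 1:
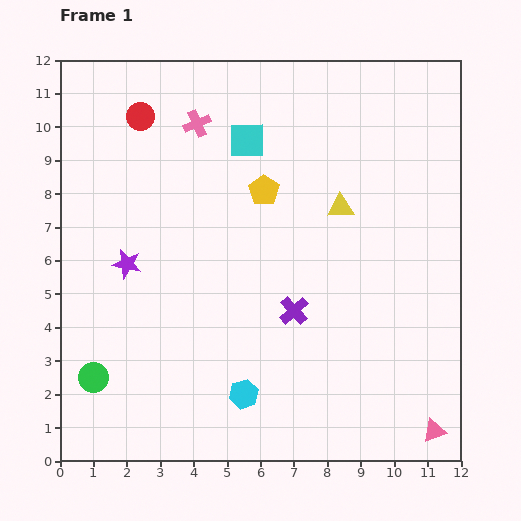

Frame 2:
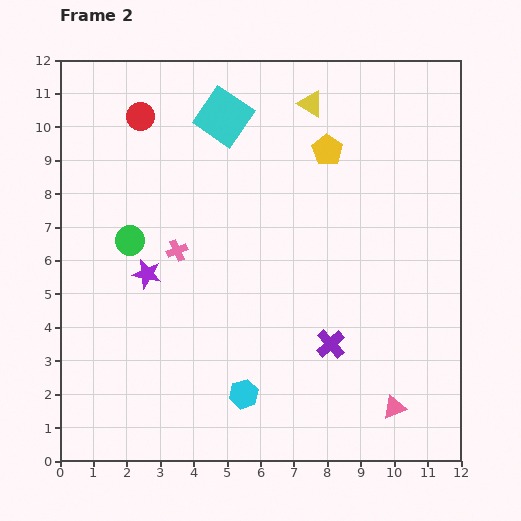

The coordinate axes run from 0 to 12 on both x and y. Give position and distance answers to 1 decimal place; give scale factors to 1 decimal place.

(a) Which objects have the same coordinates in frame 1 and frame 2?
the cyan hexagon, the red circle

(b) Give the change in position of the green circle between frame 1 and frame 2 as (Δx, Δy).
(1.1, 4.1)

The green circle was at (1.0, 2.5) in frame 1 and (2.1, 6.6) in frame 2.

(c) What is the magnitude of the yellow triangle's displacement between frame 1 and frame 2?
3.2

The yellow triangle moved from (8.4, 7.6) to (7.5, 10.7), a distance of √(0.9² + 3.1²) ≈ 3.2.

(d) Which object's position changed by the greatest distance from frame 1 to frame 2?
the green circle

(moved 4.2; next 3.8)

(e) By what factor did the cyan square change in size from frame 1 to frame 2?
1.5×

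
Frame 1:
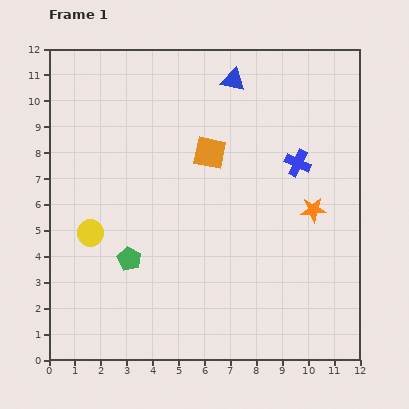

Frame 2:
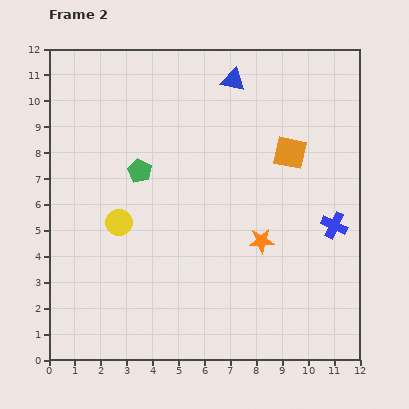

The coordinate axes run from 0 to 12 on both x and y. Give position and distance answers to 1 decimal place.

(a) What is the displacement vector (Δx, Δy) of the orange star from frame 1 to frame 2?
(-2.0, -1.2)

The orange star was at (10.2, 5.8) in frame 1 and (8.2, 4.6) in frame 2.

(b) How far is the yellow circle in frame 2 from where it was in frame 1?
1.2

The yellow circle moved from (1.6, 4.9) to (2.7, 5.3), a distance of √(1.1² + 0.4²) ≈ 1.2.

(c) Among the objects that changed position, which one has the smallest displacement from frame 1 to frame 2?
the yellow circle

(moved 1.2)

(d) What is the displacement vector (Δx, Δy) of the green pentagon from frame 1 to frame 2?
(0.4, 3.4)

The green pentagon was at (3.1, 3.9) in frame 1 and (3.5, 7.3) in frame 2.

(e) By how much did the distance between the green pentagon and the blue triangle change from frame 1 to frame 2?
-3.0

Distance in frame 1: 8.0. Distance in frame 2: 5.0.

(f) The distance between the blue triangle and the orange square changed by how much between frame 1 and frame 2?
+0.7

Distance in frame 1: 2.9. Distance in frame 2: 3.6.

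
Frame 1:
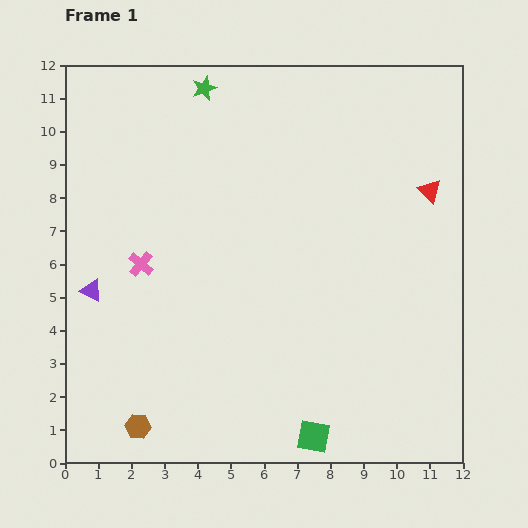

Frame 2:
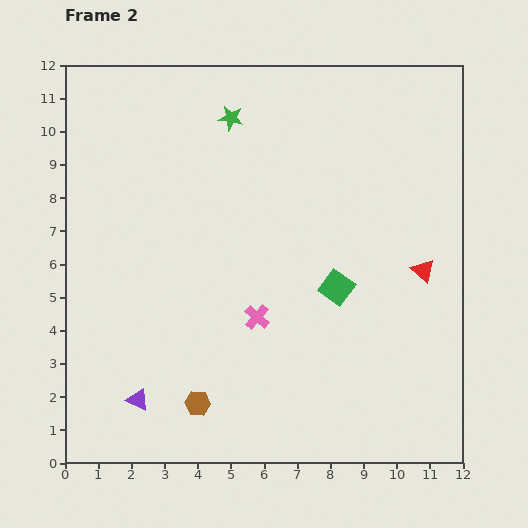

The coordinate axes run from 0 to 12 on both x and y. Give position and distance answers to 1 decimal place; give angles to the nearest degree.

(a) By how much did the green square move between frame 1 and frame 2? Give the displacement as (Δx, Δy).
(0.7, 4.5)

The green square was at (7.5, 0.8) in frame 1 and (8.2, 5.3) in frame 2.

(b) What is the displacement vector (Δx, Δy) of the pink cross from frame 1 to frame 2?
(3.5, -1.6)

The pink cross was at (2.3, 6.0) in frame 1 and (5.8, 4.4) in frame 2.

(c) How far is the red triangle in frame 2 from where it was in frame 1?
2.4

The red triangle moved from (11.0, 8.2) to (10.8, 5.8), a distance of √(0.2² + 2.4²) ≈ 2.4.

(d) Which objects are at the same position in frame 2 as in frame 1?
none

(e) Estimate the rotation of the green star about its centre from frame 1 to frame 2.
29° clockwise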